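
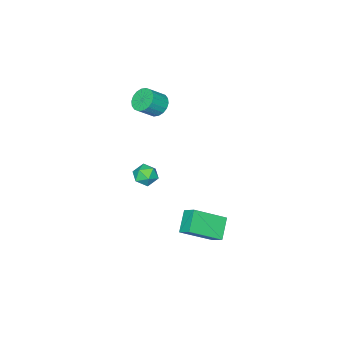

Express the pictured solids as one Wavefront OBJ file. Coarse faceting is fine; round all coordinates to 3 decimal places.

v 1.101 -2.921 2.32
v 1.642 -2.696 1.805
v 2.52 -2.974 2.605
v 1.979 -3.199 3.12
v 1.575 -2.404 1.979
v 2.453 -2.682 2.78
v 1.415 -2.214 2.221
v 2.292 -2.492 3.022
v 1.192 -2.164 2.483
v 2.07 -2.442 3.284
v 0.951 -2.264 2.712
v 1.829 -2.542 3.513
v 0.74 -2.494 2.864
v 1.618 -2.772 3.664
v 0.601 -2.809 2.907
v 1.478 -3.087 3.708
v 0.56 -3.146 2.835
v 1.438 -3.424 3.635
v 0.627 -3.438 2.66
v 1.505 -3.716 3.461
v 0.788 -3.628 2.418
v 1.665 -3.906 3.219
v 1.01 -3.678 2.156
v 1.888 -3.956 2.957
v 1.251 -3.578 1.927
v 2.129 -3.856 2.728
v 1.462 -3.348 1.776
v 2.34 -3.626 2.576
v 1.602 -3.033 1.732
v 2.479 -3.311 2.533
v 2.494 -1.97 -1.602
v 3.129 -1.738 -1.987
v 2.331 -2.902 -2.433
v 2.966 -2.67 -2.818
v 3.034 -2.987 -2.111
v 3.135 -2.412 -1.598
v 2.325 -2.228 -2.822
v 2.426 -1.653 -2.309
v 3.024 -1.897 -2.741
v 3.463 -2.366 -2.302
v 1.997 -2.274 -2.118
v 2.436 -2.743 -1.679
v 3.101 0.787 -3.162
v 3.194 1.554 -2.61
v 1.572 1.762 -4.26
v 1.665 2.529 -3.707
v 4.075 1.311 -4.053
v 4.168 2.078 -3.5
v 2.546 2.286 -5.15
v 2.639 3.053 -4.598
f 2 1 5
f 2 5 3
f 3 5 6
f 3 6 4
f 5 1 7
f 5 7 6
f 6 7 8
f 6 8 4
f 7 1 9
f 7 9 8
f 8 9 10
f 8 10 4
f 9 1 11
f 9 11 10
f 10 11 12
f 10 12 4
f 11 1 13
f 11 13 12
f 12 13 14
f 12 14 4
f 13 1 15
f 13 15 14
f 14 15 16
f 14 16 4
f 15 1 17
f 15 17 16
f 16 17 18
f 16 18 4
f 17 1 19
f 17 19 18
f 18 19 20
f 18 20 4
f 19 1 21
f 19 21 20
f 20 21 22
f 20 22 4
f 21 1 23
f 21 23 22
f 22 23 24
f 22 24 4
f 23 1 25
f 23 25 24
f 24 25 26
f 24 26 4
f 25 1 27
f 25 27 26
f 26 27 28
f 26 28 4
f 27 1 29
f 27 29 28
f 28 29 30
f 28 30 4
f 29 1 2
f 29 2 30
f 30 2 3
f 30 3 4
f 31 42 36
f 31 36 32
f 31 32 38
f 31 38 41
f 31 41 42
f 32 36 40
f 36 42 35
f 42 41 33
f 41 38 37
f 38 32 39
f 34 40 35
f 34 35 33
f 34 33 37
f 34 37 39
f 34 39 40
f 35 40 36
f 33 35 42
f 37 33 41
f 39 37 38
f 40 39 32
f 44 46 43
f 47 44 43
f 43 46 45
f 45 47 43
f 44 50 46
f 48 44 47
f 48 50 44
f 46 50 45
f 49 47 45
f 45 50 49
f 49 48 47
f 50 48 49



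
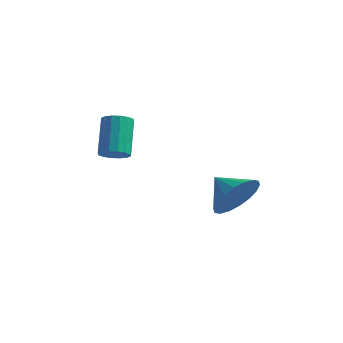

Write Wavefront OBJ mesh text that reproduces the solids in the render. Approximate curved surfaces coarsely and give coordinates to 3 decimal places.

v -3.625 -3.471 0.597
v -3.358 -3.771 0.942
v -3.708 -2.829 2.029
v -3.975 -2.529 1.683
v -3.174 -3.592 0.847
v -3.523 -2.65 1.933
v -3.11 -3.381 0.684
v -3.46 -2.439 1.771
v -3.185 -3.193 0.498
v -3.534 -2.251 1.584
v -3.377 -3.08 0.338
v -3.727 -2.139 1.425
v -3.636 -3.072 0.248
v -3.986 -2.13 1.334
v -3.892 -3.171 0.251
v -4.242 -2.229 1.338
v -4.077 -3.35 0.347
v -4.426 -2.408 1.433
v -4.14 -3.561 0.509
v -4.49 -2.619 1.596
v -4.066 -3.749 0.696
v -4.415 -2.807 1.782
v -3.873 -3.861 0.855
v -4.223 -2.92 1.942
v -3.614 -3.87 0.946
v -3.964 -2.928 2.032
v -0.938 0.096 -2.504
v -0.393 0.653 -1.893
v -1.922 0.504 -1.996
v -0.459 0.921 -2.236
v -0.62 1.025 -2.633
v -0.844 0.945 -3.004
v -1.087 0.698 -3.276
v -1.3 0.331 -3.395
v -1.441 -0.082 -3.337
v -1.483 -0.46 -3.114
v -1.416 -0.728 -2.771
v -1.255 -0.832 -2.374
v -1.031 -0.753 -2.003
v -0.789 -0.505 -1.731
v -0.576 -0.138 -1.612
v -0.434 0.275 -1.67
f 2 1 5
f 2 5 3
f 3 5 6
f 3 6 4
f 5 1 7
f 5 7 6
f 6 7 8
f 6 8 4
f 7 1 9
f 7 9 8
f 8 9 10
f 8 10 4
f 9 1 11
f 9 11 10
f 10 11 12
f 10 12 4
f 11 1 13
f 11 13 12
f 12 13 14
f 12 14 4
f 13 1 15
f 13 15 14
f 14 15 16
f 14 16 4
f 15 1 17
f 15 17 16
f 16 17 18
f 16 18 4
f 17 1 19
f 17 19 18
f 18 19 20
f 18 20 4
f 19 1 21
f 19 21 20
f 20 21 22
f 20 22 4
f 21 1 23
f 21 23 22
f 22 23 24
f 22 24 4
f 23 1 25
f 23 25 24
f 24 25 26
f 24 26 4
f 25 1 2
f 25 2 26
f 26 2 3
f 26 3 4
f 28 27 30
f 28 30 29
f 30 27 31
f 30 31 29
f 31 27 32
f 31 32 29
f 32 27 33
f 32 33 29
f 33 27 34
f 33 34 29
f 34 27 35
f 34 35 29
f 35 27 36
f 35 36 29
f 36 27 37
f 36 37 29
f 37 27 38
f 37 38 29
f 38 27 39
f 38 39 29
f 39 27 40
f 39 40 29
f 40 27 41
f 40 41 29
f 41 27 42
f 41 42 29
f 42 27 28
f 42 28 29



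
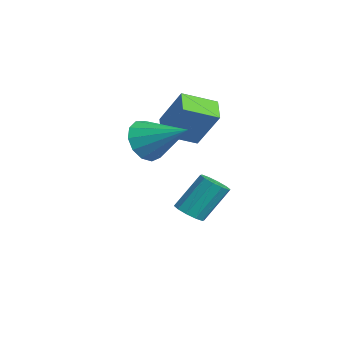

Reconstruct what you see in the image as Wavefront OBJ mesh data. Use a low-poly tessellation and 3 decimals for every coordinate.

v 1.541 -2.416 0.435
v 2.08 -2.321 -0.507
v 2.999 -1.084 1.405
v 1.664 -1.87 -0.5
v 1.208 -1.592 -0.196
v 0.858 -1.575 0.308
v 0.725 -1.826 0.853
v 0.85 -2.263 1.265
v 1.195 -2.749 1.414
v 1.649 -3.129 1.252
v 2.069 -3.283 0.831
v 2.321 -3.161 0.284
v 2.326 -2.803 -0.214
v -0.807 0.01 -4.796
v -0.154 -0.296 -4.555
v -0.221 0.863 -2.902
v -0.873 1.17 -3.144
v -0.05 0.081 -4.815
v -0.117 1.24 -3.163
v -0.235 0.431 -5.068
v -0.302 1.59 -3.416
v -0.638 0.62 -5.217
v -0.705 1.78 -3.565
v -1.106 0.576 -5.206
v -1.172 1.736 -3.553
v -1.459 0.317 -5.038
v -1.526 1.476 -3.385
v -1.563 -0.06 -4.777
v -1.63 1.099 -3.125
v -1.378 -0.41 -4.524
v -1.445 0.749 -2.872
v -0.975 -0.6 -4.375
v -1.042 0.56 -2.723
v -0.508 -0.556 -4.387
v -0.574 0.604 -2.734
v -3.153 -0.654 -0.096
v -2.111 0.023 1.683
v -3.137 0.941 -0.712
v -2.095 1.618 1.067
v -2.065 -0.878 -0.647
v -1.023 -0.201 1.132
v -2.049 0.717 -1.263
v -1.007 1.394 0.516
f 2 1 4
f 2 4 3
f 4 1 5
f 4 5 3
f 5 1 6
f 5 6 3
f 6 1 7
f 6 7 3
f 7 1 8
f 7 8 3
f 8 1 9
f 8 9 3
f 9 1 10
f 9 10 3
f 10 1 11
f 10 11 3
f 11 1 12
f 11 12 3
f 12 1 13
f 12 13 3
f 13 1 2
f 13 2 3
f 15 14 18
f 15 18 16
f 16 18 19
f 16 19 17
f 18 14 20
f 18 20 19
f 19 20 21
f 19 21 17
f 20 14 22
f 20 22 21
f 21 22 23
f 21 23 17
f 22 14 24
f 22 24 23
f 23 24 25
f 23 25 17
f 24 14 26
f 24 26 25
f 25 26 27
f 25 27 17
f 26 14 28
f 26 28 27
f 27 28 29
f 27 29 17
f 28 14 30
f 28 30 29
f 29 30 31
f 29 31 17
f 30 14 32
f 30 32 31
f 31 32 33
f 31 33 17
f 32 14 34
f 32 34 33
f 33 34 35
f 33 35 17
f 34 14 15
f 34 15 35
f 35 15 16
f 35 16 17
f 37 39 36
f 40 37 36
f 36 39 38
f 38 40 36
f 37 43 39
f 41 37 40
f 41 43 37
f 39 43 38
f 42 40 38
f 38 43 42
f 42 41 40
f 43 41 42



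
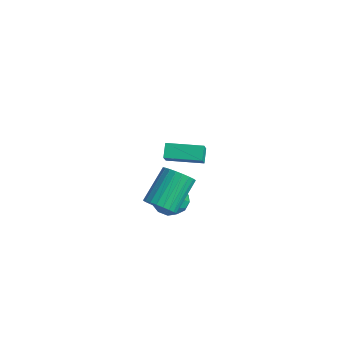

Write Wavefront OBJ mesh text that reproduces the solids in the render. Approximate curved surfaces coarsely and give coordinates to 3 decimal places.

v -4.539 1.564 -0.516
v -3.866 1.003 0.333
v -3.236 3.107 -0.531
v -2.563 2.547 0.318
v -4.037 1.133 -1.198
v -3.364 0.573 -0.349
v -2.734 2.677 -1.213
v -2.061 2.116 -0.364
v 2.936 -3.513 1.596
v 3.441 -2.915 1.192
v 2.848 -1.45 2.62
v 2.344 -2.047 3.024
v 3.143 -2.874 1.027
v 2.55 -1.409 2.454
v 2.813 -2.931 0.948
v 2.22 -1.465 2.375
v 2.503 -3.076 0.968
v 1.91 -1.61 2.395
v 2.258 -3.287 1.083
v 1.665 -1.822 2.511
v 2.117 -3.533 1.277
v 1.524 -2.068 2.704
v 2.1 -3.776 1.519
v 1.507 -2.31 2.947
v 2.211 -3.978 1.773
v 1.618 -2.513 3.201
v 2.432 -4.11 2
v 1.839 -2.645 3.428
v 2.73 -4.151 2.166
v 2.137 -2.686 3.593
v 3.06 -4.095 2.245
v 2.467 -2.629 3.672
v 3.37 -3.95 2.225
v 2.777 -2.484 3.652
v 3.615 -3.738 2.109
v 3.022 -2.273 3.537
v 3.756 -3.492 1.916
v 3.163 -2.027 3.343
v 3.773 -3.25 1.673
v 3.18 -1.784 3.101
v 3.662 -3.047 1.419
v 3.069 -1.582 2.847
v 0.542 -1.258 0.809
v 1.204 -0.793 0.224
v 0.836 -2.647 0.036
v 1.498 -2.182 -0.549
v 1.698 -2.319 0.42
v 1.516 -1.461 0.898
v 0.524 -1.979 -0.638
v 0.342 -1.121 -0.16
v 1.193 -1.238 -0.67
v 1.918 -1.448 -0.017
v 0.122 -1.992 0.277
v 0.847 -2.202 0.93
v 0.847 -0.904 0.584
v 1.193 -2.536 -0.324
v 1.31 -2.617 0.245
v 1.699 -2.343 -0.099
v 1.031 -1.296 0.98
v 1.42 -1.023 0.636
v 1.71 -1.92 0.752
v 0.62 -2.417 -0.376
v 1.009 -2.144 -0.72
v 0.341 -1.097 0.359
v 0.73 -0.823 0.015
v 0.33 -1.52 -0.492
v 1.23 -0.892 -0.285
v 1.403 -1.708 -0.739
v 0.83 -1.589 -0.792
v 0.723 -1.085 -0.511
v 1.656 -1.015 0.099
v 1.829 -1.832 -0.355
v 1.946 -1.912 0.214
v 1.84 -1.408 0.495
v 1.65 -1.277 -0.427
v 0.211 -1.608 0.615
v 0.384 -2.425 0.161
v 0.2 -2.032 -0.235
v 0.094 -1.528 0.046
v 0.637 -1.732 0.999
v 0.81 -2.548 0.545
v 1.317 -2.355 0.771
v 1.21 -1.851 1.052
v 0.39 -2.163 0.687
f 2 4 1
f 5 2 1
f 1 4 3
f 3 5 1
f 2 8 4
f 6 2 5
f 6 8 2
f 4 8 3
f 7 5 3
f 3 8 7
f 7 6 5
f 8 6 7
f 10 9 13
f 10 13 11
f 11 13 14
f 11 14 12
f 13 9 15
f 13 15 14
f 14 15 16
f 14 16 12
f 15 9 17
f 15 17 16
f 16 17 18
f 16 18 12
f 17 9 19
f 17 19 18
f 18 19 20
f 18 20 12
f 19 9 21
f 19 21 20
f 20 21 22
f 20 22 12
f 21 9 23
f 21 23 22
f 22 23 24
f 22 24 12
f 23 9 25
f 23 25 24
f 24 25 26
f 24 26 12
f 25 9 27
f 25 27 26
f 26 27 28
f 26 28 12
f 27 9 29
f 27 29 28
f 28 29 30
f 28 30 12
f 29 9 31
f 29 31 30
f 30 31 32
f 30 32 12
f 31 9 33
f 31 33 32
f 32 33 34
f 32 34 12
f 33 9 35
f 33 35 34
f 34 35 36
f 34 36 12
f 35 9 37
f 35 37 36
f 36 37 38
f 36 38 12
f 37 9 39
f 37 39 38
f 38 39 40
f 38 40 12
f 39 9 41
f 39 41 40
f 40 41 42
f 40 42 12
f 41 9 10
f 41 10 42
f 42 10 11
f 42 11 12
f 43 80 59
f 80 54 83
f 59 83 48
f 80 83 59
f 43 59 55
f 59 48 60
f 55 60 44
f 59 60 55
f 43 55 64
f 55 44 65
f 64 65 50
f 55 65 64
f 43 64 76
f 64 50 79
f 76 79 53
f 64 79 76
f 43 76 80
f 76 53 84
f 80 84 54
f 76 84 80
f 44 60 71
f 60 48 74
f 71 74 52
f 60 74 71
f 48 83 61
f 83 54 82
f 61 82 47
f 83 82 61
f 54 84 81
f 84 53 77
f 81 77 45
f 84 77 81
f 53 79 78
f 79 50 66
f 78 66 49
f 79 66 78
f 50 65 70
f 65 44 67
f 70 67 51
f 65 67 70
f 46 72 58
f 72 52 73
f 58 73 47
f 72 73 58
f 46 58 56
f 58 47 57
f 56 57 45
f 58 57 56
f 46 56 63
f 56 45 62
f 63 62 49
f 56 62 63
f 46 63 68
f 63 49 69
f 68 69 51
f 63 69 68
f 46 68 72
f 68 51 75
f 72 75 52
f 68 75 72
f 47 73 61
f 73 52 74
f 61 74 48
f 73 74 61
f 45 57 81
f 57 47 82
f 81 82 54
f 57 82 81
f 49 62 78
f 62 45 77
f 78 77 53
f 62 77 78
f 51 69 70
f 69 49 66
f 70 66 50
f 69 66 70
f 52 75 71
f 75 51 67
f 71 67 44
f 75 67 71



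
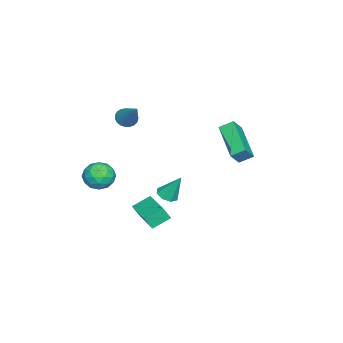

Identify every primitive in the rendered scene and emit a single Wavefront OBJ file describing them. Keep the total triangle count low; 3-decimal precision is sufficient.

v 1.494 -2.801 -0.873
v 2.101 -2.265 -0.549
v 1.959 -3.835 -0.031
v 2.566 -3.299 0.293
v 1.723 -3.163 0.473
v 1.436 -2.524 -0.047
v 2.624 -3.576 -0.533
v 2.337 -2.937 -1.053
v 2.8 -2.743 -0.339
v 2.243 -2.488 0.283
v 1.817 -3.612 -0.863
v 1.26 -3.357 -0.241
v 1.756 -2.442 -0.785
v 2.304 -3.658 0.205
v 1.808 -3.578 0.311
v 2.165 -3.262 0.501
v 1.365 -2.595 -0.49
v 1.722 -2.279 -0.3
v 1.5 -2.807 0.301
v 2.338 -3.821 -0.28
v 2.695 -3.505 -0.09
v 1.895 -2.838 -1.081
v 2.252 -2.522 -0.891
v 2.56 -3.293 -0.881
v 2.524 -2.408 -0.471
v 2.798 -3.016 0.024
v 2.832 -3.179 -0.461
v 2.663 -2.803 -0.767
v 2.197 -2.258 -0.106
v 2.47 -2.866 0.389
v 1.975 -2.786 0.495
v 1.806 -2.411 0.189
v 2.607 -2.539 0.018
v 1.59 -3.234 -0.969
v 1.863 -3.842 -0.474
v 2.254 -3.689 -0.769
v 2.085 -3.314 -1.075
v 1.262 -3.084 -0.604
v 1.536 -3.692 -0.109
v 1.397 -3.297 0.187
v 1.228 -2.921 -0.119
v 1.453 -3.561 -0.598
v -0.73 2.536 2.202
v -0.955 3.206 2.619
v 0.887 3.644 1.294
v 0.662 4.314 1.712
v -0.162 2.286 2.908
v -0.387 2.956 3.326
v 1.455 3.394 2.001
v 1.23 4.064 2.418
v -0.408 -0.405 -2.493
v 0.062 -0.068 -2.686
v -0.372 0.325 -1.127
v -0.35 0.13 -2.781
v -0.796 0.014 -2.707
v -1.015 -0.347 -2.508
v -0.878 -0.742 -2.301
v -0.466 -0.94 -2.206
v -0.02 -0.824 -2.28
v 0.199 -0.463 -2.479
v -2.037 -3.13 1.628
v -1.593 -3.044 1.218
v -0.983 -2.17 2.972
v -1.737 -2.838 1.184
v -1.933 -2.683 1.227
v -2.147 -2.604 1.338
v -2.342 -2.617 1.5
v -2.484 -2.719 1.684
v -2.549 -2.892 1.858
v -2.525 -3.105 1.993
v -2.417 -3.324 2.064
v -2.243 -3.508 2.059
v -2.034 -3.628 1.981
v -1.825 -3.661 1.841
v -1.653 -3.603 1.664
v -1.547 -3.462 1.481
v -1.526 -3.265 1.323
v 0.892 -1.368 -3.504
v 1.041 -1.734 -2.785
v 0.239 -0.653 -3.004
v 0.388 -1.019 -2.286
v 2.412 -0.181 -3.214
v 2.561 -0.547 -2.496
v 1.759 0.534 -2.715
v 1.908 0.168 -1.996
f 1 38 17
f 38 12 41
f 17 41 6
f 38 41 17
f 1 17 13
f 17 6 18
f 13 18 2
f 17 18 13
f 1 13 22
f 13 2 23
f 22 23 8
f 13 23 22
f 1 22 34
f 22 8 37
f 34 37 11
f 22 37 34
f 1 34 38
f 34 11 42
f 38 42 12
f 34 42 38
f 2 18 29
f 18 6 32
f 29 32 10
f 18 32 29
f 6 41 19
f 41 12 40
f 19 40 5
f 41 40 19
f 12 42 39
f 42 11 35
f 39 35 3
f 42 35 39
f 11 37 36
f 37 8 24
f 36 24 7
f 37 24 36
f 8 23 28
f 23 2 25
f 28 25 9
f 23 25 28
f 4 30 16
f 30 10 31
f 16 31 5
f 30 31 16
f 4 16 14
f 16 5 15
f 14 15 3
f 16 15 14
f 4 14 21
f 14 3 20
f 21 20 7
f 14 20 21
f 4 21 26
f 21 7 27
f 26 27 9
f 21 27 26
f 4 26 30
f 26 9 33
f 30 33 10
f 26 33 30
f 5 31 19
f 31 10 32
f 19 32 6
f 31 32 19
f 3 15 39
f 15 5 40
f 39 40 12
f 15 40 39
f 7 20 36
f 20 3 35
f 36 35 11
f 20 35 36
f 9 27 28
f 27 7 24
f 28 24 8
f 27 24 28
f 10 33 29
f 33 9 25
f 29 25 2
f 33 25 29
f 44 46 43
f 47 44 43
f 43 46 45
f 45 47 43
f 44 50 46
f 48 44 47
f 48 50 44
f 46 50 45
f 49 47 45
f 45 50 49
f 49 48 47
f 50 48 49
f 52 51 54
f 52 54 53
f 54 51 55
f 54 55 53
f 55 51 56
f 55 56 53
f 56 51 57
f 56 57 53
f 57 51 58
f 57 58 53
f 58 51 59
f 58 59 53
f 59 51 60
f 59 60 53
f 60 51 52
f 60 52 53
f 62 61 64
f 62 64 63
f 64 61 65
f 64 65 63
f 65 61 66
f 65 66 63
f 66 61 67
f 66 67 63
f 67 61 68
f 67 68 63
f 68 61 69
f 68 69 63
f 69 61 70
f 69 70 63
f 70 61 71
f 70 71 63
f 71 61 72
f 71 72 63
f 72 61 73
f 72 73 63
f 73 61 74
f 73 74 63
f 74 61 75
f 74 75 63
f 75 61 76
f 75 76 63
f 76 61 77
f 76 77 63
f 77 61 62
f 77 62 63
f 79 81 78
f 82 79 78
f 78 81 80
f 80 82 78
f 79 85 81
f 83 79 82
f 83 85 79
f 81 85 80
f 84 82 80
f 80 85 84
f 84 83 82
f 85 83 84



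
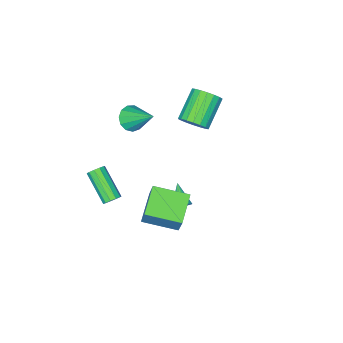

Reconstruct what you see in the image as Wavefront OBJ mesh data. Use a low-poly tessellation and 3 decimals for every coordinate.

v 3.794 -1.616 -0.723
v 4.113 -1.928 -1.061
v 3.745 -3.676 0.205
v 3.426 -3.364 0.543
v 4.317 -1.793 -0.816
v 3.949 -3.541 0.451
v 4.321 -1.591 -0.536
v 3.953 -3.339 0.731
v 4.123 -1.398 -0.327
v 3.756 -3.146 0.94
v 3.8 -1.288 -0.269
v 3.433 -3.036 0.997
v 3.475 -1.304 -0.385
v 3.107 -3.052 0.881
v 3.271 -1.439 -0.631
v 2.903 -3.187 0.636
v 3.267 -1.641 -0.911
v 2.899 -3.389 0.356
v 3.464 -1.834 -1.12
v 3.097 -3.582 0.147
v 3.787 -1.944 -1.177
v 3.42 -3.692 0.089
v -2.908 -2.011 1.291
v -2.3 -2.387 1.931
v -3.984 -2.966 3.189
v -4.592 -2.589 2.549
v -2.34 -1.983 2.064
v -4.023 -2.562 3.322
v -2.492 -1.585 2.044
v -4.176 -2.164 3.302
v -2.727 -1.27 1.875
v -4.41 -1.849 3.133
v -2.997 -1.103 1.59
v -4.681 -1.682 2.848
v -3.25 -1.115 1.246
v -4.934 -1.694 2.504
v -3.435 -1.304 0.911
v -5.119 -1.883 2.169
v -3.516 -1.634 0.651
v -5.2 -2.213 1.909
v -3.477 -2.038 0.518
v -5.16 -2.617 1.776
v -3.324 -2.436 0.538
v -5.008 -3.015 1.796
v -3.09 -2.751 0.707
v -4.773 -3.33 1.965
v -2.819 -2.918 0.992
v -4.503 -3.497 2.25
v -2.566 -2.906 1.336
v -4.25 -3.485 2.594
v -2.381 -2.717 1.671
v -4.065 -3.296 2.929
v 0.407 -3.599 3.054
v 0.813 -3.089 2.464
v 0.293 -1.921 4.426
v 0.328 -3.048 2.373
v -0.133 -3.182 2.499
v -0.422 -3.449 2.801
v -0.447 -3.763 3.184
v -0.202 -4.025 3.525
v 0.237 -4.152 3.717
v 0.731 -4.104 3.699
v 1.121 -3.895 3.476
v 1.285 -3.592 3.119
v 1.17 -3.291 2.742
v -0.84 -0.794 -4.315
v -0.294 -0.948 -4.09
v -1.5 -1.866 -3.445
v -0.379 -0.756 -3.918
v -0.555 -0.571 -3.824
v -0.787 -0.431 -3.828
v -1.03 -0.363 -3.928
v -1.235 -0.38 -4.105
v -1.362 -0.479 -4.324
v -1.386 -0.641 -4.54
v -1.301 -0.833 -4.713
v -1.125 -1.017 -4.806
v -0.893 -1.158 -4.802
v -0.65 -1.226 -4.702
v -0.445 -1.209 -4.525
v -0.318 -1.11 -4.307
v 1.593 -0.932 -1.259
v 1.958 -0.253 0.334
v 0.338 0.771 -1.698
v 0.704 1.45 -0.105
v 3.136 0.01 -2.015
v 3.502 0.689 -0.422
v 1.882 1.713 -2.454
v 2.247 2.392 -0.861
f 2 1 5
f 2 5 3
f 3 5 6
f 3 6 4
f 5 1 7
f 5 7 6
f 6 7 8
f 6 8 4
f 7 1 9
f 7 9 8
f 8 9 10
f 8 10 4
f 9 1 11
f 9 11 10
f 10 11 12
f 10 12 4
f 11 1 13
f 11 13 12
f 12 13 14
f 12 14 4
f 13 1 15
f 13 15 14
f 14 15 16
f 14 16 4
f 15 1 17
f 15 17 16
f 16 17 18
f 16 18 4
f 17 1 19
f 17 19 18
f 18 19 20
f 18 20 4
f 19 1 21
f 19 21 20
f 20 21 22
f 20 22 4
f 21 1 2
f 21 2 22
f 22 2 3
f 22 3 4
f 24 23 27
f 24 27 25
f 25 27 28
f 25 28 26
f 27 23 29
f 27 29 28
f 28 29 30
f 28 30 26
f 29 23 31
f 29 31 30
f 30 31 32
f 30 32 26
f 31 23 33
f 31 33 32
f 32 33 34
f 32 34 26
f 33 23 35
f 33 35 34
f 34 35 36
f 34 36 26
f 35 23 37
f 35 37 36
f 36 37 38
f 36 38 26
f 37 23 39
f 37 39 38
f 38 39 40
f 38 40 26
f 39 23 41
f 39 41 40
f 40 41 42
f 40 42 26
f 41 23 43
f 41 43 42
f 42 43 44
f 42 44 26
f 43 23 45
f 43 45 44
f 44 45 46
f 44 46 26
f 45 23 47
f 45 47 46
f 46 47 48
f 46 48 26
f 47 23 49
f 47 49 48
f 48 49 50
f 48 50 26
f 49 23 51
f 49 51 50
f 50 51 52
f 50 52 26
f 51 23 24
f 51 24 52
f 52 24 25
f 52 25 26
f 54 53 56
f 54 56 55
f 56 53 57
f 56 57 55
f 57 53 58
f 57 58 55
f 58 53 59
f 58 59 55
f 59 53 60
f 59 60 55
f 60 53 61
f 60 61 55
f 61 53 62
f 61 62 55
f 62 53 63
f 62 63 55
f 63 53 64
f 63 64 55
f 64 53 65
f 64 65 55
f 65 53 54
f 65 54 55
f 67 66 69
f 67 69 68
f 69 66 70
f 69 70 68
f 70 66 71
f 70 71 68
f 71 66 72
f 71 72 68
f 72 66 73
f 72 73 68
f 73 66 74
f 73 74 68
f 74 66 75
f 74 75 68
f 75 66 76
f 75 76 68
f 76 66 77
f 76 77 68
f 77 66 78
f 77 78 68
f 78 66 79
f 78 79 68
f 79 66 80
f 79 80 68
f 80 66 81
f 80 81 68
f 81 66 67
f 81 67 68
f 83 85 82
f 86 83 82
f 82 85 84
f 84 86 82
f 83 89 85
f 87 83 86
f 87 89 83
f 85 89 84
f 88 86 84
f 84 89 88
f 88 87 86
f 89 87 88



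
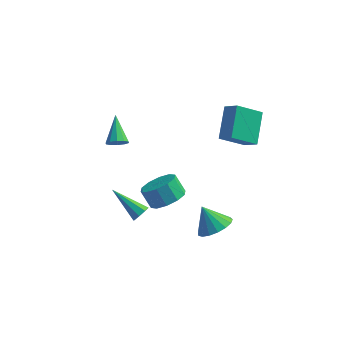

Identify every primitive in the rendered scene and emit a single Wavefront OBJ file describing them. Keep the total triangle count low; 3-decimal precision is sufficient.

v 2.831 -3.139 -1.502
v 3.674 -2.726 -1.078
v 2.029 -2.721 -0.318
v 3.48 -2.356 -1.339
v 3.138 -2.165 -1.638
v 2.725 -2.197 -1.906
v 2.337 -2.445 -2.081
v 2.061 -2.852 -2.124
v 1.962 -3.324 -2.024
v 2.062 -3.754 -1.805
v 2.338 -4.043 -1.516
v 2.727 -4.125 -1.225
v 3.14 -3.981 -0.996
v 3.481 -3.644 -0.884
v 3.674 -3.191 -0.913
v 2.701 1.966 1.19
v 2.671 3.708 2.381
v 1.935 2.395 0.544
v 1.905 4.136 1.735
v 3.995 2.704 0.145
v 3.965 4.445 1.336
v 3.229 3.132 -0.501
v 3.199 4.874 0.69
v 0.163 -2.36 -0.467
v 0.952 -1.749 -0.173
v 0.326 -1.389 0.76
v -0.463 -2 0.467
v 0.57 -1.408 -0.561
v -0.056 -1.047 0.372
v 0.033 -1.43 -0.913
v -0.594 -1.07 0.02
v -0.455 -1.808 -1.095
v -1.081 -1.447 -0.162
v -0.706 -2.396 -1.036
v -1.333 -2.036 -0.103
v -0.626 -2.971 -0.76
v -1.252 -2.611 0.173
v -0.244 -3.313 -0.372
v -0.87 -2.952 0.561
v 0.294 -3.29 -0.02
v -0.333 -2.93 0.913
v 0.781 -2.913 0.162
v 0.155 -2.552 1.095
v 1.033 -2.324 0.103
v 0.406 -1.964 1.036
v -3.372 0.99 0.413
v -2.755 1.038 0.609
v -3.808 2.45 1.427
v -2.796 1.258 0.275
v -3.058 1.375 -0.006
v -3.439 1.346 -0.127
v -3.796 1.181 -0.043
v -3.99 0.943 0.216
v -3.949 0.723 0.55
v -3.687 0.605 0.831
v -3.305 0.635 0.953
v -2.949 0.8 0.868
v -1.432 -1.864 -2.707
v -1.084 -1.589 -2.333
v -3.168 -1.156 -1.613
v -1.198 -1.334 -2.678
v -1.449 -1.389 -3.04
v -1.69 -1.723 -3.207
v -1.78 -2.139 -3.081
v -1.666 -2.394 -2.735
v -1.416 -2.338 -2.373
v -1.175 -2.005 -2.206
f 2 1 4
f 2 4 3
f 4 1 5
f 4 5 3
f 5 1 6
f 5 6 3
f 6 1 7
f 6 7 3
f 7 1 8
f 7 8 3
f 8 1 9
f 8 9 3
f 9 1 10
f 9 10 3
f 10 1 11
f 10 11 3
f 11 1 12
f 11 12 3
f 12 1 13
f 12 13 3
f 13 1 14
f 13 14 3
f 14 1 15
f 14 15 3
f 15 1 2
f 15 2 3
f 17 19 16
f 20 17 16
f 16 19 18
f 18 20 16
f 17 23 19
f 21 17 20
f 21 23 17
f 19 23 18
f 22 20 18
f 18 23 22
f 22 21 20
f 23 21 22
f 25 24 28
f 25 28 26
f 26 28 29
f 26 29 27
f 28 24 30
f 28 30 29
f 29 30 31
f 29 31 27
f 30 24 32
f 30 32 31
f 31 32 33
f 31 33 27
f 32 24 34
f 32 34 33
f 33 34 35
f 33 35 27
f 34 24 36
f 34 36 35
f 35 36 37
f 35 37 27
f 36 24 38
f 36 38 37
f 37 38 39
f 37 39 27
f 38 24 40
f 38 40 39
f 39 40 41
f 39 41 27
f 40 24 42
f 40 42 41
f 41 42 43
f 41 43 27
f 42 24 44
f 42 44 43
f 43 44 45
f 43 45 27
f 44 24 25
f 44 25 45
f 45 25 26
f 45 26 27
f 47 46 49
f 47 49 48
f 49 46 50
f 49 50 48
f 50 46 51
f 50 51 48
f 51 46 52
f 51 52 48
f 52 46 53
f 52 53 48
f 53 46 54
f 53 54 48
f 54 46 55
f 54 55 48
f 55 46 56
f 55 56 48
f 56 46 57
f 56 57 48
f 57 46 47
f 57 47 48
f 59 58 61
f 59 61 60
f 61 58 62
f 61 62 60
f 62 58 63
f 62 63 60
f 63 58 64
f 63 64 60
f 64 58 65
f 64 65 60
f 65 58 66
f 65 66 60
f 66 58 67
f 66 67 60
f 67 58 59
f 67 59 60



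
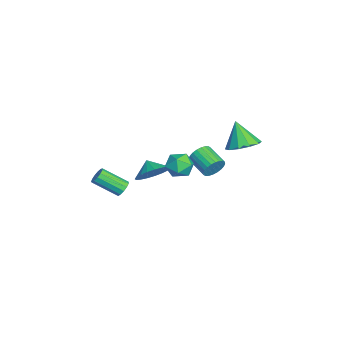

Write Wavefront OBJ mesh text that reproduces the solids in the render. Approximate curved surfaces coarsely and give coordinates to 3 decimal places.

v 0.77 3.74 1.563
v 1.667 3.423 1.902
v 0.07 3.34 3.037
v 1.611 4.03 2.04
v 1.234 4.525 1.996
v 0.68 4.721 1.786
v 0.16 4.541 1.491
v -0.127 4.056 1.223
v -0.072 3.45 1.085
v 0.305 2.954 1.13
v 0.86 2.759 1.34
v 1.38 2.938 1.635
v -3.425 -1.006 -3.568
v -2.903 -0.516 -2.733
v -4.115 -1.354 -2.932
v -3.193 -0.189 -2.868
v -3.523 -0.004 -3.125
v -3.836 0.008 -3.458
v -4.079 -0.155 -3.81
v -4.208 -0.465 -4.12
v -4.202 -0.869 -4.335
v -4.062 -1.296 -4.417
v -3.811 -1.674 -4.352
v -3.494 -1.935 -4.152
v -3.165 -2.037 -3.851
v -2.881 -1.96 -3.5
v -2.692 -1.718 -3.162
v -2.629 -1.353 -2.893
v -2.703 -0.928 -2.742
v -1.021 2.307 -1.522
v -0.64 2.118 -0.929
v -1.738 1.364 -0.464
v -2.119 1.553 -1.058
v -0.767 2.357 -0.84
v -1.864 1.603 -0.375
v -0.932 2.588 -0.855
v -2.03 1.835 -0.39
v -1.111 2.777 -0.971
v -2.208 2.023 -0.507
v -1.276 2.894 -1.171
v -2.374 2.141 -0.707
v -1.402 2.922 -1.425
v -2.5 2.168 -0.961
v -1.471 2.856 -1.694
v -2.568 2.102 -1.229
v -1.471 2.706 -1.936
v -2.568 1.953 -1.472
v -1.402 2.496 -2.116
v -2.5 1.742 -1.651
v -1.276 2.257 -2.205
v -2.373 1.503 -1.74
v -1.11 2.025 -2.19
v -2.208 1.272 -1.725
v -0.932 1.837 -2.073
v -2.029 1.083 -1.609
v -0.766 1.719 -1.873
v -1.864 0.966 -1.409
v -0.64 1.692 -1.619
v -1.738 0.938 -1.155
v -0.572 1.758 -1.351
v -1.669 1.004 -0.886
v -0.572 1.907 -1.108
v -1.669 1.154 -0.644
v 3.509 -2.706 0.21
v 3.83 -2.508 0.582
v 3.592 -3.857 1.503
v 3.271 -4.054 1.13
v 3.555 -2.414 0.65
v 3.317 -3.762 1.57
v 3.265 -2.412 0.578
v 3.028 -3.76 1.498
v 3.053 -2.503 0.389
v 2.815 -3.852 1.309
v 2.985 -2.659 0.143
v 2.747 -4.008 1.063
v 3.084 -2.83 -0.081
v 2.846 -4.178 0.839
v 3.317 -2.961 -0.213
v 3.08 -4.309 0.707
v 3.612 -3.011 -0.211
v 3.374 -4.36 0.709
v 3.873 -2.964 -0.075
v 3.636 -4.313 0.845
v 4.019 -2.835 0.151
v 3.782 -4.184 1.072
v 4.003 -2.665 0.396
v 3.766 -4.014 1.317
v 1.566 0.37 1.235
v 2.082 0.65 1.881
v 2.698 -0.11 0.539
v 3.214 0.17 1.185
v 2.673 -0.503 1.318
v 1.974 -0.206 1.748
v 2.806 0.746 0.672
v 2.107 1.043 1.102
v 2.848 0.882 1.533
v 2.767 0.111 1.932
v 2.013 0.429 0.488
v 1.932 -0.342 0.887
f 2 1 4
f 2 4 3
f 4 1 5
f 4 5 3
f 5 1 6
f 5 6 3
f 6 1 7
f 6 7 3
f 7 1 8
f 7 8 3
f 8 1 9
f 8 9 3
f 9 1 10
f 9 10 3
f 10 1 11
f 10 11 3
f 11 1 12
f 11 12 3
f 12 1 2
f 12 2 3
f 14 13 16
f 14 16 15
f 16 13 17
f 16 17 15
f 17 13 18
f 17 18 15
f 18 13 19
f 18 19 15
f 19 13 20
f 19 20 15
f 20 13 21
f 20 21 15
f 21 13 22
f 21 22 15
f 22 13 23
f 22 23 15
f 23 13 24
f 23 24 15
f 24 13 25
f 24 25 15
f 25 13 26
f 25 26 15
f 26 13 27
f 26 27 15
f 27 13 28
f 27 28 15
f 28 13 29
f 28 29 15
f 29 13 14
f 29 14 15
f 31 30 34
f 31 34 32
f 32 34 35
f 32 35 33
f 34 30 36
f 34 36 35
f 35 36 37
f 35 37 33
f 36 30 38
f 36 38 37
f 37 38 39
f 37 39 33
f 38 30 40
f 38 40 39
f 39 40 41
f 39 41 33
f 40 30 42
f 40 42 41
f 41 42 43
f 41 43 33
f 42 30 44
f 42 44 43
f 43 44 45
f 43 45 33
f 44 30 46
f 44 46 45
f 45 46 47
f 45 47 33
f 46 30 48
f 46 48 47
f 47 48 49
f 47 49 33
f 48 30 50
f 48 50 49
f 49 50 51
f 49 51 33
f 50 30 52
f 50 52 51
f 51 52 53
f 51 53 33
f 52 30 54
f 52 54 53
f 53 54 55
f 53 55 33
f 54 30 56
f 54 56 55
f 55 56 57
f 55 57 33
f 56 30 58
f 56 58 57
f 57 58 59
f 57 59 33
f 58 30 60
f 58 60 59
f 59 60 61
f 59 61 33
f 60 30 62
f 60 62 61
f 61 62 63
f 61 63 33
f 62 30 31
f 62 31 63
f 63 31 32
f 63 32 33
f 65 64 68
f 65 68 66
f 66 68 69
f 66 69 67
f 68 64 70
f 68 70 69
f 69 70 71
f 69 71 67
f 70 64 72
f 70 72 71
f 71 72 73
f 71 73 67
f 72 64 74
f 72 74 73
f 73 74 75
f 73 75 67
f 74 64 76
f 74 76 75
f 75 76 77
f 75 77 67
f 76 64 78
f 76 78 77
f 77 78 79
f 77 79 67
f 78 64 80
f 78 80 79
f 79 80 81
f 79 81 67
f 80 64 82
f 80 82 81
f 81 82 83
f 81 83 67
f 82 64 84
f 82 84 83
f 83 84 85
f 83 85 67
f 84 64 86
f 84 86 85
f 85 86 87
f 85 87 67
f 86 64 65
f 86 65 87
f 87 65 66
f 87 66 67
f 88 99 93
f 88 93 89
f 88 89 95
f 88 95 98
f 88 98 99
f 89 93 97
f 93 99 92
f 99 98 90
f 98 95 94
f 95 89 96
f 91 97 92
f 91 92 90
f 91 90 94
f 91 94 96
f 91 96 97
f 92 97 93
f 90 92 99
f 94 90 98
f 96 94 95
f 97 96 89



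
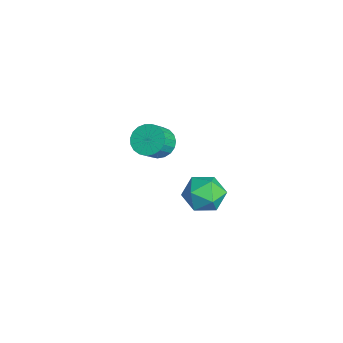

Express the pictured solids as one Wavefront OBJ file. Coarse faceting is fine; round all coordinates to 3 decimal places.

v -4.078 2.167 -2.431
v -3.207 2.298 -2.946
v -2.451 1.524 -1.864
v -3.322 1.393 -1.349
v -3.214 2.64 -2.696
v -2.458 1.866 -1.614
v -3.37 2.901 -2.4
v -2.615 2.127 -1.318
v -3.649 3.035 -2.11
v -2.893 2.261 -1.028
v -4.002 3.019 -1.875
v -3.246 2.245 -0.793
v -4.368 2.855 -1.736
v -3.612 2.081 -0.654
v -4.684 2.573 -1.718
v -3.928 1.799 -0.636
v -4.895 2.22 -1.822
v -4.139 1.446 -0.741
v -4.965 1.858 -2.032
v -4.209 1.084 -0.951
v -4.881 1.55 -2.311
v -4.125 0.776 -1.23
v -4.659 1.348 -2.611
v -3.903 0.574 -1.529
v -4.336 1.288 -2.88
v -3.58 0.514 -1.798
v -3.969 1.38 -3.07
v -3.213 0.606 -1.989
v -3.62 1.608 -3.151
v -2.864 0.834 -2.069
v -3.351 1.933 -3.107
v -2.595 1.158 -2.025
v 2.208 3.754 -1.537
v 3.026 4.04 -0.649
v 2.314 1.82 -1.011
v 3.132 2.106 -0.123
v 1.949 2.468 -0.018
v 1.884 3.663 -0.343
v 3.456 2.197 -1.317
v 3.391 3.392 -1.642
v 3.797 3.078 -0.513
v 2.866 3.245 0.29
v 2.474 2.615 -1.95
v 1.543 2.782 -1.147
f 2 1 5
f 2 5 3
f 3 5 6
f 3 6 4
f 5 1 7
f 5 7 6
f 6 7 8
f 6 8 4
f 7 1 9
f 7 9 8
f 8 9 10
f 8 10 4
f 9 1 11
f 9 11 10
f 10 11 12
f 10 12 4
f 11 1 13
f 11 13 12
f 12 13 14
f 12 14 4
f 13 1 15
f 13 15 14
f 14 15 16
f 14 16 4
f 15 1 17
f 15 17 16
f 16 17 18
f 16 18 4
f 17 1 19
f 17 19 18
f 18 19 20
f 18 20 4
f 19 1 21
f 19 21 20
f 20 21 22
f 20 22 4
f 21 1 23
f 21 23 22
f 22 23 24
f 22 24 4
f 23 1 25
f 23 25 24
f 24 25 26
f 24 26 4
f 25 1 27
f 25 27 26
f 26 27 28
f 26 28 4
f 27 1 29
f 27 29 28
f 28 29 30
f 28 30 4
f 29 1 31
f 29 31 30
f 30 31 32
f 30 32 4
f 31 1 2
f 31 2 32
f 32 2 3
f 32 3 4
f 33 44 38
f 33 38 34
f 33 34 40
f 33 40 43
f 33 43 44
f 34 38 42
f 38 44 37
f 44 43 35
f 43 40 39
f 40 34 41
f 36 42 37
f 36 37 35
f 36 35 39
f 36 39 41
f 36 41 42
f 37 42 38
f 35 37 44
f 39 35 43
f 41 39 40
f 42 41 34



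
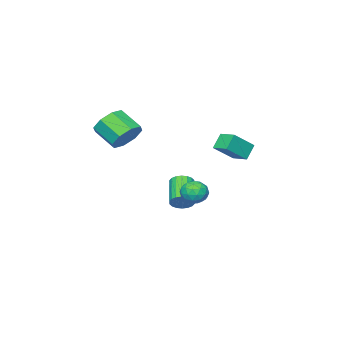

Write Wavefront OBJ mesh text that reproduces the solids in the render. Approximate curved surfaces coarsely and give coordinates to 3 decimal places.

v 2.725 -1.29 2.207
v 3.603 -0.96 2.583
v 3.713 -2.241 3.449
v 2.835 -2.57 3.073
v 2.996 -0.729 3.002
v 3.106 -2.01 3.868
v 2.231 -0.826 2.956
v 2.341 -2.107 3.822
v 1.755 -1.195 2.471
v 1.865 -2.475 3.337
v 1.847 -1.619 1.831
v 1.957 -2.9 2.697
v 2.454 -1.85 1.412
v 2.564 -3.131 2.278
v 3.219 -1.753 1.458
v 3.329 -3.034 2.324
v 3.695 -1.385 1.943
v 3.805 -2.665 2.809
v -1.984 1.731 0.248
v -2.658 1.638 1.048
v -1.874 2.784 0.464
v -2.549 2.691 1.263
v -0.791 1.409 1.217
v -1.466 1.316 2.016
v -0.682 2.462 1.432
v -1.356 2.369 2.232
v -1.898 -0.065 -2.427
v -1.389 -0.016 -3.082
v -1.911 -1.404 -2.538
v -1.402 -1.355 -3.193
v -1.122 -1.163 -2.435
v -1.114 -0.335 -2.366
v -2.186 -1.085 -3.254
v -2.178 -0.257 -3.185
v -1.568 -0.646 -3.593
v -0.91 -0.694 -3.087
v -2.39 -0.726 -2.533
v -1.732 -0.774 -2.027
v -1.642 0.077 -2.745
v -1.658 -1.497 -2.875
v -1.493 -1.384 -2.43
v -1.194 -1.355 -2.815
v -1.481 -0.111 -2.324
v -1.182 -0.082 -2.709
v -1.025 -0.756 -2.329
v -2.118 -1.338 -2.911
v -1.819 -1.309 -3.296
v -2.106 -0.065 -2.805
v -1.807 -0.036 -3.19
v -2.275 -0.664 -3.291
v -1.448 -0.264 -3.43
v -1.456 -1.051 -3.496
v -1.916 -0.893 -3.531
v -1.912 -0.406 -3.491
v -1.062 -0.293 -3.133
v -1.07 -1.08 -3.198
v -0.905 -0.967 -2.753
v -0.9 -0.48 -2.712
v -1.167 -0.663 -3.433
v -2.23 -0.34 -2.422
v -2.238 -1.127 -2.487
v -2.4 -0.94 -2.908
v -2.395 -0.453 -2.867
v -1.844 -0.369 -2.124
v -1.852 -1.156 -2.19
v -1.388 -1.014 -2.129
v -1.384 -0.527 -2.089
v -2.133 -0.757 -2.187
v -2.467 -2.403 -4.3
v -2.061 -2.953 -4.45
v -3.186 -4.047 -3.489
v -3.593 -3.497 -3.34
v -1.938 -2.846 -4.184
v -3.063 -3.94 -3.223
v -1.92 -2.652 -3.942
v -3.045 -3.745 -2.981
v -2.01 -2.408 -3.77
v -3.136 -3.501 -2.809
v -2.191 -2.163 -3.704
v -3.317 -3.256 -2.743
v -2.427 -1.966 -3.755
v -3.553 -3.059 -2.795
v -2.67 -1.855 -3.915
v -3.796 -2.949 -2.954
v -2.874 -1.853 -4.151
v -3.999 -2.947 -3.19
v -2.997 -1.96 -4.417
v -4.122 -3.054 -3.456
v -3.015 -2.155 -4.659
v -4.14 -3.248 -3.698
v -2.924 -2.399 -4.831
v -4.05 -3.492 -3.87
v -2.743 -2.644 -4.897
v -3.869 -3.737 -3.936
v -2.507 -2.841 -4.845
v -3.633 -3.934 -3.885
v -2.264 -2.951 -4.686
v -3.39 -4.045 -3.725
f 2 1 5
f 2 5 3
f 3 5 6
f 3 6 4
f 5 1 7
f 5 7 6
f 6 7 8
f 6 8 4
f 7 1 9
f 7 9 8
f 8 9 10
f 8 10 4
f 9 1 11
f 9 11 10
f 10 11 12
f 10 12 4
f 11 1 13
f 11 13 12
f 12 13 14
f 12 14 4
f 13 1 15
f 13 15 14
f 14 15 16
f 14 16 4
f 15 1 17
f 15 17 16
f 16 17 18
f 16 18 4
f 17 1 2
f 17 2 18
f 18 2 3
f 18 3 4
f 20 22 19
f 23 20 19
f 19 22 21
f 21 23 19
f 20 26 22
f 24 20 23
f 24 26 20
f 22 26 21
f 25 23 21
f 21 26 25
f 25 24 23
f 26 24 25
f 27 64 43
f 64 38 67
f 43 67 32
f 64 67 43
f 27 43 39
f 43 32 44
f 39 44 28
f 43 44 39
f 27 39 48
f 39 28 49
f 48 49 34
f 39 49 48
f 27 48 60
f 48 34 63
f 60 63 37
f 48 63 60
f 27 60 64
f 60 37 68
f 64 68 38
f 60 68 64
f 28 44 55
f 44 32 58
f 55 58 36
f 44 58 55
f 32 67 45
f 67 38 66
f 45 66 31
f 67 66 45
f 38 68 65
f 68 37 61
f 65 61 29
f 68 61 65
f 37 63 62
f 63 34 50
f 62 50 33
f 63 50 62
f 34 49 54
f 49 28 51
f 54 51 35
f 49 51 54
f 30 56 42
f 56 36 57
f 42 57 31
f 56 57 42
f 30 42 40
f 42 31 41
f 40 41 29
f 42 41 40
f 30 40 47
f 40 29 46
f 47 46 33
f 40 46 47
f 30 47 52
f 47 33 53
f 52 53 35
f 47 53 52
f 30 52 56
f 52 35 59
f 56 59 36
f 52 59 56
f 31 57 45
f 57 36 58
f 45 58 32
f 57 58 45
f 29 41 65
f 41 31 66
f 65 66 38
f 41 66 65
f 33 46 62
f 46 29 61
f 62 61 37
f 46 61 62
f 35 53 54
f 53 33 50
f 54 50 34
f 53 50 54
f 36 59 55
f 59 35 51
f 55 51 28
f 59 51 55
f 70 69 73
f 70 73 71
f 71 73 74
f 71 74 72
f 73 69 75
f 73 75 74
f 74 75 76
f 74 76 72
f 75 69 77
f 75 77 76
f 76 77 78
f 76 78 72
f 77 69 79
f 77 79 78
f 78 79 80
f 78 80 72
f 79 69 81
f 79 81 80
f 80 81 82
f 80 82 72
f 81 69 83
f 81 83 82
f 82 83 84
f 82 84 72
f 83 69 85
f 83 85 84
f 84 85 86
f 84 86 72
f 85 69 87
f 85 87 86
f 86 87 88
f 86 88 72
f 87 69 89
f 87 89 88
f 88 89 90
f 88 90 72
f 89 69 91
f 89 91 90
f 90 91 92
f 90 92 72
f 91 69 93
f 91 93 92
f 92 93 94
f 92 94 72
f 93 69 95
f 93 95 94
f 94 95 96
f 94 96 72
f 95 69 97
f 95 97 96
f 96 97 98
f 96 98 72
f 97 69 70
f 97 70 98
f 98 70 71
f 98 71 72



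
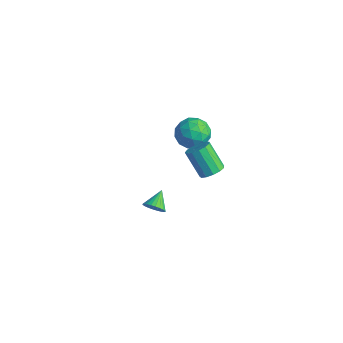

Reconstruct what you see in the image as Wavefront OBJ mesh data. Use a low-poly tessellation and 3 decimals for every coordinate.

v 1.667 1.891 0.42
v 2.251 1.949 0.904
v 1.116 1.846 2.284
v 0.533 1.789 1.8
v 2.119 2.349 0.825
v 0.984 2.246 2.206
v 1.844 2.603 0.618
v 0.709 2.501 1.999
v 1.513 2.632 0.348
v 0.378 2.529 1.729
v 1.231 2.426 0.101
v 0.096 2.323 1.481
v 1.087 2.049 -0.045
v -0.047 1.947 1.335
v 1.128 1.623 -0.044
v -0.007 1.521 1.337
v 1.34 1.282 0.105
v 0.205 1.179 1.486
v 1.656 1.134 0.354
v 0.521 1.032 1.734
v 1.975 1.227 0.623
v 0.84 1.124 2.004
v 2.197 1.53 0.828
v 1.062 1.428 2.209
v 3.806 -3.961 3.054
v 4.297 -3.596 2.866
v 3.354 -3.059 3.626
v 4.135 -3.559 2.68
v 3.923 -3.583 2.551
v 3.693 -3.664 2.498
v 3.48 -3.791 2.53
v 3.317 -3.944 2.641
v 3.228 -4.099 2.815
v 3.227 -4.233 3.026
v 3.315 -4.326 3.241
v 3.477 -4.363 3.427
v 3.689 -4.339 3.557
v 3.919 -4.257 3.609
v 4.132 -4.131 3.578
v 4.295 -3.978 3.466
v 4.384 -3.823 3.292
v 4.384 -3.689 3.081
v -1.435 4.059 -1.014
v -1.107 3.548 -0.08
v -3.153 3.932 -0.48
v -2.825 3.421 0.454
v -2.592 4.5 0.297
v -1.53 4.578 -0.033
v -2.73 2.902 -0.527
v -1.668 2.98 -0.857
v -1.907 2.833 0.222
v -1.822 3.821 0.731
v -2.438 3.659 -1.291
v -2.353 4.647 -0.782
v -1.12 3.815 -0.594
v -3.14 3.665 0.034
v -3.003 4.299 -0.059
v -2.81 3.999 0.491
v -1.369 4.42 -0.567
v -1.176 4.12 -0.017
v -2.049 4.679 0.204
v -3.084 3.36 -0.543
v -2.891 3.06 0.007
v -1.45 3.481 -1.051
v -1.257 3.181 -0.501
v -2.211 2.801 -0.764
v -1.398 3.094 0.133
v -2.407 3.02 0.447
v -2.351 2.714 -0.13
v -1.727 2.76 -0.324
v -1.347 3.675 0.432
v -2.357 3.6 0.746
v -2.22 4.234 0.653
v -1.596 4.28 0.459
v -1.818 3.255 0.609
v -1.903 3.88 -1.306
v -2.913 3.805 -0.992
v -2.664 3.2 -1.019
v -2.04 3.246 -1.213
v -1.853 4.46 -1.007
v -2.862 4.386 -0.693
v -2.533 4.72 -0.236
v -1.909 4.766 -0.43
v -2.442 4.225 -1.169
f 2 1 5
f 2 5 3
f 3 5 6
f 3 6 4
f 5 1 7
f 5 7 6
f 6 7 8
f 6 8 4
f 7 1 9
f 7 9 8
f 8 9 10
f 8 10 4
f 9 1 11
f 9 11 10
f 10 11 12
f 10 12 4
f 11 1 13
f 11 13 12
f 12 13 14
f 12 14 4
f 13 1 15
f 13 15 14
f 14 15 16
f 14 16 4
f 15 1 17
f 15 17 16
f 16 17 18
f 16 18 4
f 17 1 19
f 17 19 18
f 18 19 20
f 18 20 4
f 19 1 21
f 19 21 20
f 20 21 22
f 20 22 4
f 21 1 23
f 21 23 22
f 22 23 24
f 22 24 4
f 23 1 2
f 23 2 24
f 24 2 3
f 24 3 4
f 26 25 28
f 26 28 27
f 28 25 29
f 28 29 27
f 29 25 30
f 29 30 27
f 30 25 31
f 30 31 27
f 31 25 32
f 31 32 27
f 32 25 33
f 32 33 27
f 33 25 34
f 33 34 27
f 34 25 35
f 34 35 27
f 35 25 36
f 35 36 27
f 36 25 37
f 36 37 27
f 37 25 38
f 37 38 27
f 38 25 39
f 38 39 27
f 39 25 40
f 39 40 27
f 40 25 41
f 40 41 27
f 41 25 42
f 41 42 27
f 42 25 26
f 42 26 27
f 43 80 59
f 80 54 83
f 59 83 48
f 80 83 59
f 43 59 55
f 59 48 60
f 55 60 44
f 59 60 55
f 43 55 64
f 55 44 65
f 64 65 50
f 55 65 64
f 43 64 76
f 64 50 79
f 76 79 53
f 64 79 76
f 43 76 80
f 76 53 84
f 80 84 54
f 76 84 80
f 44 60 71
f 60 48 74
f 71 74 52
f 60 74 71
f 48 83 61
f 83 54 82
f 61 82 47
f 83 82 61
f 54 84 81
f 84 53 77
f 81 77 45
f 84 77 81
f 53 79 78
f 79 50 66
f 78 66 49
f 79 66 78
f 50 65 70
f 65 44 67
f 70 67 51
f 65 67 70
f 46 72 58
f 72 52 73
f 58 73 47
f 72 73 58
f 46 58 56
f 58 47 57
f 56 57 45
f 58 57 56
f 46 56 63
f 56 45 62
f 63 62 49
f 56 62 63
f 46 63 68
f 63 49 69
f 68 69 51
f 63 69 68
f 46 68 72
f 68 51 75
f 72 75 52
f 68 75 72
f 47 73 61
f 73 52 74
f 61 74 48
f 73 74 61
f 45 57 81
f 57 47 82
f 81 82 54
f 57 82 81
f 49 62 78
f 62 45 77
f 78 77 53
f 62 77 78
f 51 69 70
f 69 49 66
f 70 66 50
f 69 66 70
f 52 75 71
f 75 51 67
f 71 67 44
f 75 67 71



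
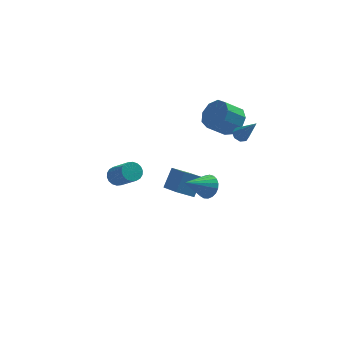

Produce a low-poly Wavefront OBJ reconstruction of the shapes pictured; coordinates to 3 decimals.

v 2.94 1.805 1.618
v 3.575 1.987 2.368
v 2.535 1.718 3.313
v 1.9 1.535 2.562
v 3.258 2.565 2.184
v 2.218 2.296 3.129
v 2.792 2.787 1.735
v 1.753 2.518 2.68
v 2.395 2.549 1.231
v 1.356 2.28 2.176
v 2.253 1.963 0.908
v 1.214 1.694 1.852
v 2.432 1.303 0.917
v 1.393 1.034 1.861
v 2.849 0.878 1.254
v 1.81 0.608 2.198
v 3.308 0.886 1.761
v 2.269 0.617 2.706
v 3.594 1.324 2.201
v 2.555 1.055 3.146
v -3.897 -1.649 0.619
v -3.511 -1.886 0.197
v -2.856 -3.029 1.438
v -3.243 -2.791 1.861
v -3.363 -1.681 0.307
v -2.708 -2.824 1.548
v -3.321 -1.47 0.479
v -2.666 -2.613 1.721
v -3.393 -1.294 0.679
v -2.738 -2.437 1.921
v -3.565 -1.188 0.868
v -2.91 -2.331 2.109
v -3.802 -1.174 1.006
v -3.148 -2.317 2.248
v -4.059 -1.253 1.069
v -3.404 -2.396 2.31
v -4.284 -1.411 1.042
v -3.629 -2.554 2.283
v -4.432 -1.616 0.932
v -3.777 -2.759 2.173
v -4.474 -1.827 0.759
v -3.819 -2.97 2.001
v -4.402 -2.003 0.559
v -3.747 -3.146 1.801
v -4.23 -2.109 0.371
v -3.575 -3.252 1.612
v -3.992 -2.123 0.232
v -3.338 -3.266 1.474
v -3.736 -2.044 0.17
v -3.081 -3.187 1.411
v 1.281 -0.059 -2.309
v 1.772 -0.102 -1.678
v -0.101 -0.661 -1.271
v 1.656 0.209 -1.654
v 1.474 0.473 -1.743
v 1.259 0.645 -1.93
v 1.048 0.695 -2.182
v 0.877 0.615 -2.456
v 0.776 0.418 -2.705
v 0.763 0.139 -2.885
v 0.839 -0.175 -2.965
v 0.992 -0.469 -2.932
v 1.194 -0.692 -2.791
v 1.412 -0.805 -2.567
v 1.607 -0.79 -2.298
v 1.746 -0.648 -2.031
v 1.804 -0.405 -1.812
v 2.914 -0.759 2.491
v 3.321 -0.452 2.476
v 3.586 -1.581 3.969
v 3.031 -0.304 2.691
v 2.672 -0.422 2.789
v 2.454 -0.738 2.712
v 2.506 -1.065 2.506
v 2.797 -1.213 2.291
v 3.156 -1.095 2.194
v 3.373 -0.78 2.27
v -0.724 2.968 -4.656
v -0.281 1.217 -3.644
v -0.134 3.717 -3.617
v 0.309 1.966 -2.606
v 0.291 2.914 -5.194
v 0.734 1.163 -4.183
v 0.881 3.663 -4.156
v 1.324 1.912 -3.144
f 2 1 5
f 2 5 3
f 3 5 6
f 3 6 4
f 5 1 7
f 5 7 6
f 6 7 8
f 6 8 4
f 7 1 9
f 7 9 8
f 8 9 10
f 8 10 4
f 9 1 11
f 9 11 10
f 10 11 12
f 10 12 4
f 11 1 13
f 11 13 12
f 12 13 14
f 12 14 4
f 13 1 15
f 13 15 14
f 14 15 16
f 14 16 4
f 15 1 17
f 15 17 16
f 16 17 18
f 16 18 4
f 17 1 19
f 17 19 18
f 18 19 20
f 18 20 4
f 19 1 2
f 19 2 20
f 20 2 3
f 20 3 4
f 22 21 25
f 22 25 23
f 23 25 26
f 23 26 24
f 25 21 27
f 25 27 26
f 26 27 28
f 26 28 24
f 27 21 29
f 27 29 28
f 28 29 30
f 28 30 24
f 29 21 31
f 29 31 30
f 30 31 32
f 30 32 24
f 31 21 33
f 31 33 32
f 32 33 34
f 32 34 24
f 33 21 35
f 33 35 34
f 34 35 36
f 34 36 24
f 35 21 37
f 35 37 36
f 36 37 38
f 36 38 24
f 37 21 39
f 37 39 38
f 38 39 40
f 38 40 24
f 39 21 41
f 39 41 40
f 40 41 42
f 40 42 24
f 41 21 43
f 41 43 42
f 42 43 44
f 42 44 24
f 43 21 45
f 43 45 44
f 44 45 46
f 44 46 24
f 45 21 47
f 45 47 46
f 46 47 48
f 46 48 24
f 47 21 49
f 47 49 48
f 48 49 50
f 48 50 24
f 49 21 22
f 49 22 50
f 50 22 23
f 50 23 24
f 52 51 54
f 52 54 53
f 54 51 55
f 54 55 53
f 55 51 56
f 55 56 53
f 56 51 57
f 56 57 53
f 57 51 58
f 57 58 53
f 58 51 59
f 58 59 53
f 59 51 60
f 59 60 53
f 60 51 61
f 60 61 53
f 61 51 62
f 61 62 53
f 62 51 63
f 62 63 53
f 63 51 64
f 63 64 53
f 64 51 65
f 64 65 53
f 65 51 66
f 65 66 53
f 66 51 67
f 66 67 53
f 67 51 52
f 67 52 53
f 69 68 71
f 69 71 70
f 71 68 72
f 71 72 70
f 72 68 73
f 72 73 70
f 73 68 74
f 73 74 70
f 74 68 75
f 74 75 70
f 75 68 76
f 75 76 70
f 76 68 77
f 76 77 70
f 77 68 69
f 77 69 70
f 79 81 78
f 82 79 78
f 78 81 80
f 80 82 78
f 79 85 81
f 83 79 82
f 83 85 79
f 81 85 80
f 84 82 80
f 80 85 84
f 84 83 82
f 85 83 84



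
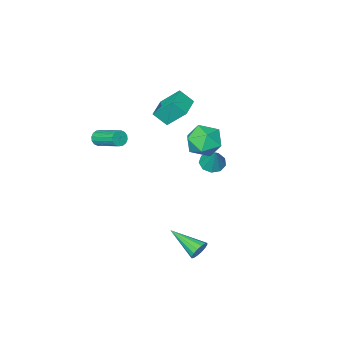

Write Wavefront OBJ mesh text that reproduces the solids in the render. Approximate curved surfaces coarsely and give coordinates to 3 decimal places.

v 4 -2.045 2.739
v 4.236 -1.811 2.352
v 3.936 -0.242 3.114
v 3.7 -0.475 3.501
v 3.983 -1.825 2.279
v 3.683 -0.255 3.041
v 3.734 -1.897 2.33
v 3.434 -0.328 3.092
v 3.556 -2.008 2.49
v 3.256 -0.439 3.252
v 3.498 -2.13 2.717
v 3.198 -0.561 3.479
v 3.574 -2.228 2.95
v 3.274 -0.659 3.712
v 3.764 -2.278 3.126
v 3.464 -0.709 3.888
v 4.017 -2.265 3.199
v 3.717 -0.695 3.961
v 4.266 -2.192 3.148
v 3.966 -0.623 3.91
v 4.444 -2.081 2.988
v 4.144 -0.512 3.75
v 4.502 -1.959 2.761
v 4.202 -0.39 3.523
v 4.426 -1.861 2.528
v 4.126 -0.292 3.29
v -3.225 -1.745 -2.072
v -2.781 -1.244 -2.451
v -2.875 -0.995 -0.668
v -3.275 -1.063 -2.425
v -3.746 -1.201 -2.233
v -3.973 -1.594 -1.966
v -3.85 -2.058 -1.749
v -3.435 -2.376 -1.682
v -2.922 -2.398 -1.798
v -2.551 -2.115 -2.042
v -2.495 -1.659 -2.3
v -2.362 -4.187 1.036
v -3.008 -3.246 2.241
v -1.23 -3.301 0.951
v -1.876 -2.36 2.156
v -1.824 -4.8 1.804
v -2.47 -3.859 3.009
v -0.692 -3.914 1.719
v -1.338 -2.973 2.924
v 1.724 3.921 -3.608
v 2.059 4.204 -3.156
v 2.296 2.099 -2.892
v 1.763 4.162 -3.027
v 1.456 4.055 -3.054
v 1.221 3.912 -3.23
v 1.121 3.772 -3.506
v 1.182 3.672 -3.811
v 1.389 3.639 -4.061
v 1.686 3.681 -4.189
v 1.993 3.788 -4.162
v 2.228 3.93 -3.987
v 2.328 4.071 -3.71
v 2.266 4.171 -3.406
v -1.974 0.724 1.278
v -1.362 0.275 2.151
v -1.838 -0.895 0.349
v -1.226 -1.344 1.222
v -2.349 -1.107 1.364
v -2.433 -0.107 1.939
v -0.767 -0.513 0.561
v -0.851 0.487 1.136
v -0.616 -0.49 1.708
v -1.594 -0.857 2.204
v -1.606 0.237 0.296
v -2.584 -0.13 0.792
f 2 1 5
f 2 5 3
f 3 5 6
f 3 6 4
f 5 1 7
f 5 7 6
f 6 7 8
f 6 8 4
f 7 1 9
f 7 9 8
f 8 9 10
f 8 10 4
f 9 1 11
f 9 11 10
f 10 11 12
f 10 12 4
f 11 1 13
f 11 13 12
f 12 13 14
f 12 14 4
f 13 1 15
f 13 15 14
f 14 15 16
f 14 16 4
f 15 1 17
f 15 17 16
f 16 17 18
f 16 18 4
f 17 1 19
f 17 19 18
f 18 19 20
f 18 20 4
f 19 1 21
f 19 21 20
f 20 21 22
f 20 22 4
f 21 1 23
f 21 23 22
f 22 23 24
f 22 24 4
f 23 1 25
f 23 25 24
f 24 25 26
f 24 26 4
f 25 1 2
f 25 2 26
f 26 2 3
f 26 3 4
f 28 27 30
f 28 30 29
f 30 27 31
f 30 31 29
f 31 27 32
f 31 32 29
f 32 27 33
f 32 33 29
f 33 27 34
f 33 34 29
f 34 27 35
f 34 35 29
f 35 27 36
f 35 36 29
f 36 27 37
f 36 37 29
f 37 27 28
f 37 28 29
f 39 41 38
f 42 39 38
f 38 41 40
f 40 42 38
f 39 45 41
f 43 39 42
f 43 45 39
f 41 45 40
f 44 42 40
f 40 45 44
f 44 43 42
f 45 43 44
f 47 46 49
f 47 49 48
f 49 46 50
f 49 50 48
f 50 46 51
f 50 51 48
f 51 46 52
f 51 52 48
f 52 46 53
f 52 53 48
f 53 46 54
f 53 54 48
f 54 46 55
f 54 55 48
f 55 46 56
f 55 56 48
f 56 46 57
f 56 57 48
f 57 46 58
f 57 58 48
f 58 46 59
f 58 59 48
f 59 46 47
f 59 47 48
f 60 71 65
f 60 65 61
f 60 61 67
f 60 67 70
f 60 70 71
f 61 65 69
f 65 71 64
f 71 70 62
f 70 67 66
f 67 61 68
f 63 69 64
f 63 64 62
f 63 62 66
f 63 66 68
f 63 68 69
f 64 69 65
f 62 64 71
f 66 62 70
f 68 66 67
f 69 68 61



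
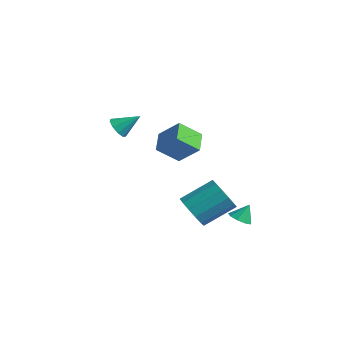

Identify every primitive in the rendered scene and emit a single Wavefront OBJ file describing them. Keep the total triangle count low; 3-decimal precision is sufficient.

v 0.806 1.836 0.131
v 0.183 0.786 1.134
v -0.017 2.78 0.608
v -0.64 1.73 1.61
v 1.94 2.25 1.27
v 1.317 1.2 2.272
v 1.117 3.194 1.746
v 0.494 2.144 2.749
v 2.891 0.787 -2.374
v 3.705 0.871 -3.063
v 4.443 2.496 -1.995
v 3.629 2.413 -1.306
v 3.262 1.215 -3.282
v 3.999 2.841 -2.214
v 2.7 1.424 -3.212
v 3.438 3.05 -2.144
v 2.2 1.431 -2.876
v 2.937 3.057 -1.809
v 1.919 1.233 -2.381
v 2.656 2.859 -1.313
v 1.946 0.894 -1.883
v 2.684 2.519 -0.816
v 2.274 0.521 -1.542
v 3.012 2.146 -0.474
v 2.797 0.232 -1.464
v 3.535 1.858 -0.396
v 3.351 0.12 -1.675
v 4.089 1.745 -0.608
v 3.758 0.219 -2.108
v 4.496 1.845 -1.041
v 3.89 0.499 -2.626
v 4.628 2.125 -1.558
v -3.596 1.459 0.962
v -3.049 0.977 0.998
v -2.824 2.401 1.838
v -2.982 1.283 0.609
v -3.202 1.672 0.386
v -3.607 1.96 0.432
v -4.007 2.015 0.726
v -4.214 1.809 1.131
v -4.133 1.439 1.457
v -3.8 1.079 1.551
v -3.372 0.896 1.37
v 3.538 3.661 -3.83
v 3.893 4.146 -4.189
v 3.682 4.219 -2.93
v 3.427 4.256 -4.182
v 3.013 4.088 -4.011
v 2.844 3.719 -3.755
v 3 3.324 -3.535
v 3.407 3.086 -3.453
v 3.875 3.117 -3.547
v 4.186 3.402 -3.774
v 4.193 3.808 -4.028
f 2 4 1
f 5 2 1
f 1 4 3
f 3 5 1
f 2 8 4
f 6 2 5
f 6 8 2
f 4 8 3
f 7 5 3
f 3 8 7
f 7 6 5
f 8 6 7
f 10 9 13
f 10 13 11
f 11 13 14
f 11 14 12
f 13 9 15
f 13 15 14
f 14 15 16
f 14 16 12
f 15 9 17
f 15 17 16
f 16 17 18
f 16 18 12
f 17 9 19
f 17 19 18
f 18 19 20
f 18 20 12
f 19 9 21
f 19 21 20
f 20 21 22
f 20 22 12
f 21 9 23
f 21 23 22
f 22 23 24
f 22 24 12
f 23 9 25
f 23 25 24
f 24 25 26
f 24 26 12
f 25 9 27
f 25 27 26
f 26 27 28
f 26 28 12
f 27 9 29
f 27 29 28
f 28 29 30
f 28 30 12
f 29 9 31
f 29 31 30
f 30 31 32
f 30 32 12
f 31 9 10
f 31 10 32
f 32 10 11
f 32 11 12
f 34 33 36
f 34 36 35
f 36 33 37
f 36 37 35
f 37 33 38
f 37 38 35
f 38 33 39
f 38 39 35
f 39 33 40
f 39 40 35
f 40 33 41
f 40 41 35
f 41 33 42
f 41 42 35
f 42 33 43
f 42 43 35
f 43 33 34
f 43 34 35
f 45 44 47
f 45 47 46
f 47 44 48
f 47 48 46
f 48 44 49
f 48 49 46
f 49 44 50
f 49 50 46
f 50 44 51
f 50 51 46
f 51 44 52
f 51 52 46
f 52 44 53
f 52 53 46
f 53 44 54
f 53 54 46
f 54 44 45
f 54 45 46



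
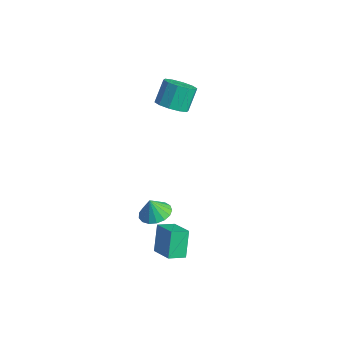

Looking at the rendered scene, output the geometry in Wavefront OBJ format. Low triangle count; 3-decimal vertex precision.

v -1.02 3.295 1.752
v -0.155 3.542 1.781
v -0.435 4.392 2.858
v -1.3 4.145 2.828
v -0.421 3.889 1.438
v -0.701 4.739 2.514
v -0.916 4.009 1.214
v -1.196 4.86 2.291
v -1.451 3.857 1.196
v -1.73 4.707 2.273
v -1.821 3.49 1.39
v -2.101 4.34 2.466
v -1.885 3.048 1.722
v -2.165 3.898 2.799
v -1.619 2.701 2.066
v -1.899 3.551 3.142
v -1.124 2.58 2.289
v -1.404 3.431 3.366
v -0.59 2.733 2.307
v -0.869 3.583 3.384
v -0.219 3.1 2.114
v -0.499 3.95 3.19
v 2.236 0.572 -3.671
v 1.923 -0.301 -3.326
v 3.512 0.375 -3.012
v 3.199 -0.499 -2.667
v 2.781 -0.121 -4.933
v 2.468 -0.995 -4.588
v 4.057 -0.319 -4.274
v 3.744 -1.192 -3.929
v 0.982 0.403 -3.66
v 1.771 0.687 -3.425
v 0.738 0.257 -2.66
v 1.539 1.032 -3.432
v 1.179 1.234 -3.49
v 0.774 1.245 -3.588
v 0.417 1.063 -3.702
v 0.19 0.731 -3.806
v 0.144 0.323 -3.877
v 0.29 -0.066 -3.898
v 0.595 -0.348 -3.865
v 0.989 -0.458 -3.785
v 1.381 -0.37 -3.676
v 1.682 -0.105 -3.563
v 1.823 0.276 -3.473
f 2 1 5
f 2 5 3
f 3 5 6
f 3 6 4
f 5 1 7
f 5 7 6
f 6 7 8
f 6 8 4
f 7 1 9
f 7 9 8
f 8 9 10
f 8 10 4
f 9 1 11
f 9 11 10
f 10 11 12
f 10 12 4
f 11 1 13
f 11 13 12
f 12 13 14
f 12 14 4
f 13 1 15
f 13 15 14
f 14 15 16
f 14 16 4
f 15 1 17
f 15 17 16
f 16 17 18
f 16 18 4
f 17 1 19
f 17 19 18
f 18 19 20
f 18 20 4
f 19 1 21
f 19 21 20
f 20 21 22
f 20 22 4
f 21 1 2
f 21 2 22
f 22 2 3
f 22 3 4
f 24 26 23
f 27 24 23
f 23 26 25
f 25 27 23
f 24 30 26
f 28 24 27
f 28 30 24
f 26 30 25
f 29 27 25
f 25 30 29
f 29 28 27
f 30 28 29
f 32 31 34
f 32 34 33
f 34 31 35
f 34 35 33
f 35 31 36
f 35 36 33
f 36 31 37
f 36 37 33
f 37 31 38
f 37 38 33
f 38 31 39
f 38 39 33
f 39 31 40
f 39 40 33
f 40 31 41
f 40 41 33
f 41 31 42
f 41 42 33
f 42 31 43
f 42 43 33
f 43 31 44
f 43 44 33
f 44 31 45
f 44 45 33
f 45 31 32
f 45 32 33



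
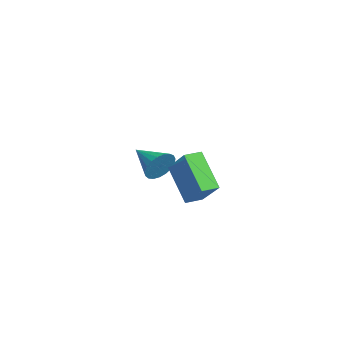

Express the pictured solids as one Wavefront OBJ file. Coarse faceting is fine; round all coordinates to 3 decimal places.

v -0.665 1.472 -0.326
v -0.195 1.329 0.416
v -1.955 0.408 0.286
v -0.396 1.626 0.508
v -0.643 1.896 0.456
v -0.895 2.093 0.269
v -1.106 2.182 -0.022
v -1.241 2.149 -0.364
v -1.277 1.998 -0.701
v -1.207 1.757 -0.972
v -1.043 1.466 -1.132
v -0.814 1.176 -1.152
v -0.559 0.937 -1.03
v -0.322 0.791 -0.786
v -0.145 0.762 -0.462
v -0.058 0.856 -0.115
v -0.075 1.057 0.195
v 2.833 1.659 0.853
v 4.244 2.273 2.068
v 2.455 2.43 0.903
v 3.865 3.044 2.117
v 3.995 2.336 -0.837
v 5.405 2.95 0.377
v 3.616 3.107 -0.788
v 5.027 3.721 0.427
f 2 1 4
f 2 4 3
f 4 1 5
f 4 5 3
f 5 1 6
f 5 6 3
f 6 1 7
f 6 7 3
f 7 1 8
f 7 8 3
f 8 1 9
f 8 9 3
f 9 1 10
f 9 10 3
f 10 1 11
f 10 11 3
f 11 1 12
f 11 12 3
f 12 1 13
f 12 13 3
f 13 1 14
f 13 14 3
f 14 1 15
f 14 15 3
f 15 1 16
f 15 16 3
f 16 1 17
f 16 17 3
f 17 1 2
f 17 2 3
f 19 21 18
f 22 19 18
f 18 21 20
f 20 22 18
f 19 25 21
f 23 19 22
f 23 25 19
f 21 25 20
f 24 22 20
f 20 25 24
f 24 23 22
f 25 23 24



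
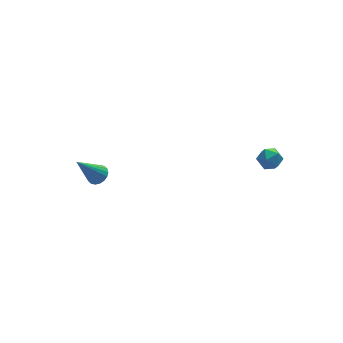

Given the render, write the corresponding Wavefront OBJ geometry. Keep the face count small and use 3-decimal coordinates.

v 3.241 -3.099 2.302
v 3.713 -2.609 2.237
v 4.027 -3.871 2.203
v 4.499 -3.381 2.138
v 4.185 -3.475 2.738
v 3.7 -2.998 2.799
v 4.04 -3.482 1.641
v 3.555 -3.005 1.702
v 4.208 -2.846 1.828
v 4.297 -2.842 2.506
v 3.443 -3.638 1.934
v 3.532 -3.634 2.612
v -2.437 3.554 -3.315
v -2.099 3.078 -3.137
v -3.563 3.366 -1.685
v -1.971 3.289 -3.024
v -1.935 3.553 -2.969
v -1.999 3.816 -2.982
v -2.149 4.028 -3.061
v -2.356 4.146 -3.191
v -2.58 4.146 -3.345
v -2.775 4.029 -3.494
v -2.903 3.818 -3.606
v -2.939 3.555 -3.662
v -2.876 3.291 -3.648
v -2.725 3.08 -3.569
v -2.518 2.962 -3.439
v -2.294 2.962 -3.285
f 1 12 6
f 1 6 2
f 1 2 8
f 1 8 11
f 1 11 12
f 2 6 10
f 6 12 5
f 12 11 3
f 11 8 7
f 8 2 9
f 4 10 5
f 4 5 3
f 4 3 7
f 4 7 9
f 4 9 10
f 5 10 6
f 3 5 12
f 7 3 11
f 9 7 8
f 10 9 2
f 14 13 16
f 14 16 15
f 16 13 17
f 16 17 15
f 17 13 18
f 17 18 15
f 18 13 19
f 18 19 15
f 19 13 20
f 19 20 15
f 20 13 21
f 20 21 15
f 21 13 22
f 21 22 15
f 22 13 23
f 22 23 15
f 23 13 24
f 23 24 15
f 24 13 25
f 24 25 15
f 25 13 26
f 25 26 15
f 26 13 27
f 26 27 15
f 27 13 28
f 27 28 15
f 28 13 14
f 28 14 15



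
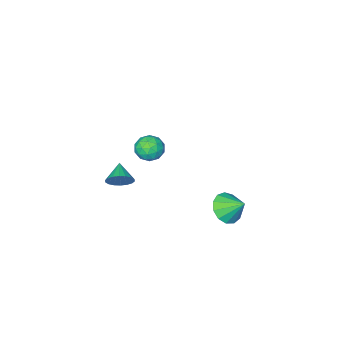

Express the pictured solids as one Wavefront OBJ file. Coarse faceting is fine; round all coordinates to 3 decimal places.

v 2.636 -0.245 3.869
v 3.424 -0.059 3.86
v 2.816 -1.061 2.86
v 3.604 -0.875 2.851
v 3.296 -1.302 3.466
v 3.184 -0.798 4.09
v 3.056 -0.322 2.63
v 2.944 0.182 3.254
v 3.683 -0.107 3.095
v 3.832 -0.713 3.611
v 2.408 -0.407 3.109
v 2.557 -1.013 3.625
v 3.014 -0.08 3.953
v 3.226 -1.04 2.767
v 3.045 -1.291 3.129
v 3.508 -1.182 3.123
v 2.873 -0.514 4.088
v 3.336 -0.405 4.083
v 3.261 -1.136 3.851
v 2.904 -0.715 2.637
v 3.367 -0.606 2.632
v 2.732 0.062 3.597
v 3.195 0.171 3.591
v 2.979 0.016 2.869
v 3.63 0 3.498
v 3.736 -0.479 2.905
v 3.413 -0.154 2.775
v 3.348 0.142 3.142
v 3.717 -0.356 3.801
v 3.823 -0.835 3.208
v 3.642 -1.086 3.57
v 3.576 -0.79 3.936
v 3.87 -0.384 3.352
v 2.417 -0.285 3.512
v 2.523 -0.764 2.919
v 2.664 -0.33 2.784
v 2.598 -0.034 3.15
v 2.504 -0.641 3.815
v 2.61 -1.12 3.222
v 2.892 -1.262 3.578
v 2.827 -0.966 3.945
v 2.37 -0.736 3.368
v -1.611 -0.317 -3.751
v -0.668 -0.276 -3.423
v -1.969 0.677 -2.849
v -0.705 0.094 -3.847
v -1.03 0.334 -4.239
v -1.54 0.367 -4.477
v -2.072 0.182 -4.485
v -2.458 -0.161 -4.259
v -2.575 -0.554 -3.873
v -2.386 -0.872 -3.447
v -1.951 -1.013 -3.119
v -1.408 -0.934 -2.991
v -0.93 -0.659 -3.105
v 3.083 -3.288 -1.17
v 3.716 -3.463 -0.768
v 2.497 -4.172 -0.63
v 3.559 -3.236 -0.566
v 3.307 -3.018 -0.484
v 3.011 -2.854 -0.537
v 2.729 -2.776 -0.716
v 2.517 -2.8 -0.985
v 2.418 -2.92 -1.29
v 2.45 -3.113 -1.571
v 2.608 -3.341 -1.773
v 2.86 -3.558 -1.855
v 3.156 -3.722 -1.802
v 3.438 -3.8 -1.623
v 3.649 -3.776 -1.354
v 3.749 -3.656 -1.049
f 1 38 17
f 38 12 41
f 17 41 6
f 38 41 17
f 1 17 13
f 17 6 18
f 13 18 2
f 17 18 13
f 1 13 22
f 13 2 23
f 22 23 8
f 13 23 22
f 1 22 34
f 22 8 37
f 34 37 11
f 22 37 34
f 1 34 38
f 34 11 42
f 38 42 12
f 34 42 38
f 2 18 29
f 18 6 32
f 29 32 10
f 18 32 29
f 6 41 19
f 41 12 40
f 19 40 5
f 41 40 19
f 12 42 39
f 42 11 35
f 39 35 3
f 42 35 39
f 11 37 36
f 37 8 24
f 36 24 7
f 37 24 36
f 8 23 28
f 23 2 25
f 28 25 9
f 23 25 28
f 4 30 16
f 30 10 31
f 16 31 5
f 30 31 16
f 4 16 14
f 16 5 15
f 14 15 3
f 16 15 14
f 4 14 21
f 14 3 20
f 21 20 7
f 14 20 21
f 4 21 26
f 21 7 27
f 26 27 9
f 21 27 26
f 4 26 30
f 26 9 33
f 30 33 10
f 26 33 30
f 5 31 19
f 31 10 32
f 19 32 6
f 31 32 19
f 3 15 39
f 15 5 40
f 39 40 12
f 15 40 39
f 7 20 36
f 20 3 35
f 36 35 11
f 20 35 36
f 9 27 28
f 27 7 24
f 28 24 8
f 27 24 28
f 10 33 29
f 33 9 25
f 29 25 2
f 33 25 29
f 44 43 46
f 44 46 45
f 46 43 47
f 46 47 45
f 47 43 48
f 47 48 45
f 48 43 49
f 48 49 45
f 49 43 50
f 49 50 45
f 50 43 51
f 50 51 45
f 51 43 52
f 51 52 45
f 52 43 53
f 52 53 45
f 53 43 54
f 53 54 45
f 54 43 55
f 54 55 45
f 55 43 44
f 55 44 45
f 57 56 59
f 57 59 58
f 59 56 60
f 59 60 58
f 60 56 61
f 60 61 58
f 61 56 62
f 61 62 58
f 62 56 63
f 62 63 58
f 63 56 64
f 63 64 58
f 64 56 65
f 64 65 58
f 65 56 66
f 65 66 58
f 66 56 67
f 66 67 58
f 67 56 68
f 67 68 58
f 68 56 69
f 68 69 58
f 69 56 70
f 69 70 58
f 70 56 71
f 70 71 58
f 71 56 57
f 71 57 58



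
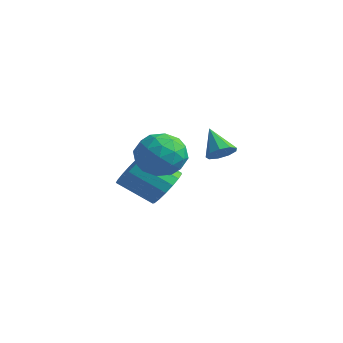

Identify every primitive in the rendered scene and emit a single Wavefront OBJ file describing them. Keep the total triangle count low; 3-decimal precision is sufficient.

v 2.081 -1.495 0.767
v 2.524 -1.478 1.186
v 1.179 -1.305 1.713
v 2.451 -1.094 1.04
v 2.205 -0.897 0.766
v 1.901 -0.98 0.493
v 1.681 -1.304 0.348
v 1.648 -1.717 0.399
v 1.818 -2.026 0.623
v 2.11 -2.086 0.914
v 2.389 -1.87 1.136
v -0.747 -0.843 -0.343
v 0.053 -1.562 -0.092
v -1.973 -2.118 -0.088
v -1.173 -2.837 0.163
v -1.401 -2.002 0.849
v -0.644 -1.214 0.692
v -1.276 -2.466 -0.872
v -0.519 -1.678 -1.029
v -0.275 -2.565 -0.418
v -0.352 -2.278 0.645
v -1.568 -1.402 -0.825
v -1.645 -1.115 0.238
v -0.24 -1.091 -0.24
v -1.68 -2.589 0.06
v -1.814 -2.099 0.463
v -1.344 -2.521 0.611
v -0.649 -0.886 0.221
v -0.179 -1.309 0.368
v -1.033 -1.567 0.921
v -1.741 -2.371 -0.548
v -1.271 -2.794 -0.401
v -0.576 -1.159 -0.791
v -0.106 -1.581 -0.643
v -0.887 -2.113 -1.101
v 0.038 -2.102 -0.284
v -0.682 -2.852 -0.134
v -0.743 -2.634 -0.742
v -0.298 -2.171 -0.835
v -0.007 -1.934 0.341
v -0.728 -2.683 0.491
v -0.862 -2.193 0.894
v -0.417 -1.73 0.802
v -0.2 -2.523 0.149
v -1.192 -0.997 -0.671
v -1.913 -1.746 -0.521
v -1.503 -1.95 -0.982
v -1.058 -1.487 -1.074
v -1.238 -0.828 -0.046
v -1.958 -1.578 0.104
v -1.622 -1.509 0.655
v -1.177 -1.046 0.562
v -1.72 -1.157 -0.329
v -1.954 -0.696 -2.432
v -1.265 -1.338 -2.304
v -2.338 -2.285 -1.28
v -3.026 -1.644 -1.408
v -1.202 -1.042 -1.965
v -2.275 -1.989 -0.941
v -1.312 -0.667 -1.733
v -2.384 -1.614 -0.708
v -1.568 -0.298 -1.66
v -2.641 -1.246 -0.636
v -1.913 -0.021 -1.765
v -2.986 -0.968 -0.741
v -2.267 0.101 -2.023
v -3.34 -0.846 -0.998
v -2.549 0.041 -2.374
v -3.622 -0.906 -1.35
v -2.695 -0.188 -2.739
v -3.768 -1.135 -1.714
v -2.671 -0.534 -3.033
v -3.744 -1.481 -2.009
v -2.483 -0.916 -3.19
v -3.555 -1.864 -2.166
v -2.173 -1.249 -3.173
v -3.246 -2.196 -2.149
v -1.813 -1.455 -2.987
v -2.886 -2.402 -1.962
v -1.485 -1.487 -2.673
v -2.558 -2.434 -1.649
f 2 1 4
f 2 4 3
f 4 1 5
f 4 5 3
f 5 1 6
f 5 6 3
f 6 1 7
f 6 7 3
f 7 1 8
f 7 8 3
f 8 1 9
f 8 9 3
f 9 1 10
f 9 10 3
f 10 1 11
f 10 11 3
f 11 1 2
f 11 2 3
f 12 49 28
f 49 23 52
f 28 52 17
f 49 52 28
f 12 28 24
f 28 17 29
f 24 29 13
f 28 29 24
f 12 24 33
f 24 13 34
f 33 34 19
f 24 34 33
f 12 33 45
f 33 19 48
f 45 48 22
f 33 48 45
f 12 45 49
f 45 22 53
f 49 53 23
f 45 53 49
f 13 29 40
f 29 17 43
f 40 43 21
f 29 43 40
f 17 52 30
f 52 23 51
f 30 51 16
f 52 51 30
f 23 53 50
f 53 22 46
f 50 46 14
f 53 46 50
f 22 48 47
f 48 19 35
f 47 35 18
f 48 35 47
f 19 34 39
f 34 13 36
f 39 36 20
f 34 36 39
f 15 41 27
f 41 21 42
f 27 42 16
f 41 42 27
f 15 27 25
f 27 16 26
f 25 26 14
f 27 26 25
f 15 25 32
f 25 14 31
f 32 31 18
f 25 31 32
f 15 32 37
f 32 18 38
f 37 38 20
f 32 38 37
f 15 37 41
f 37 20 44
f 41 44 21
f 37 44 41
f 16 42 30
f 42 21 43
f 30 43 17
f 42 43 30
f 14 26 50
f 26 16 51
f 50 51 23
f 26 51 50
f 18 31 47
f 31 14 46
f 47 46 22
f 31 46 47
f 20 38 39
f 38 18 35
f 39 35 19
f 38 35 39
f 21 44 40
f 44 20 36
f 40 36 13
f 44 36 40
f 55 54 58
f 55 58 56
f 56 58 59
f 56 59 57
f 58 54 60
f 58 60 59
f 59 60 61
f 59 61 57
f 60 54 62
f 60 62 61
f 61 62 63
f 61 63 57
f 62 54 64
f 62 64 63
f 63 64 65
f 63 65 57
f 64 54 66
f 64 66 65
f 65 66 67
f 65 67 57
f 66 54 68
f 66 68 67
f 67 68 69
f 67 69 57
f 68 54 70
f 68 70 69
f 69 70 71
f 69 71 57
f 70 54 72
f 70 72 71
f 71 72 73
f 71 73 57
f 72 54 74
f 72 74 73
f 73 74 75
f 73 75 57
f 74 54 76
f 74 76 75
f 75 76 77
f 75 77 57
f 76 54 78
f 76 78 77
f 77 78 79
f 77 79 57
f 78 54 80
f 78 80 79
f 79 80 81
f 79 81 57
f 80 54 55
f 80 55 81
f 81 55 56
f 81 56 57

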